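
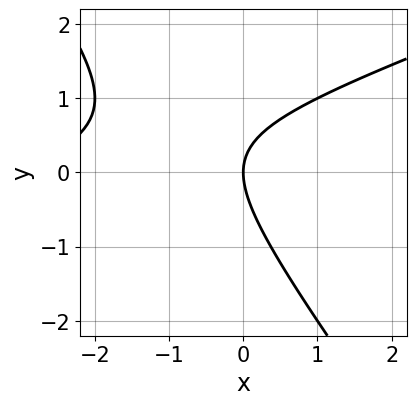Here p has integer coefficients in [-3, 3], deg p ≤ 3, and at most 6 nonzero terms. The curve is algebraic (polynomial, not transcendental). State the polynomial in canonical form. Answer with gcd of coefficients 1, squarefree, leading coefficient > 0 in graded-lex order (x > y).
The degree is 2 — a generic line meets the curve in up to 2 points.
Observable constraints: one y-axis crossing is at y = 0; it meets the x-axis at x = 0 (among the integer gridlines).
Solving for integer coefficients yields p as stated.

x^2 - 2*x*y - 2*y^2 + 3*x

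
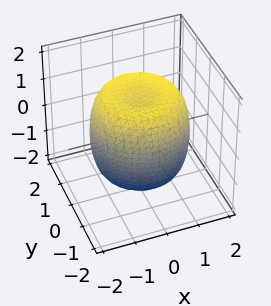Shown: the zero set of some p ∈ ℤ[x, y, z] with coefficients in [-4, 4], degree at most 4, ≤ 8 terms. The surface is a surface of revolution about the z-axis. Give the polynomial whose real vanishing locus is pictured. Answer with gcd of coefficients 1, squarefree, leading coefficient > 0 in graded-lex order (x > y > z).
2*x^4 + 4*x^2*y^2 + 2*y^4 - 3*x^2 - 3*y^2 + 2*z^2 - 3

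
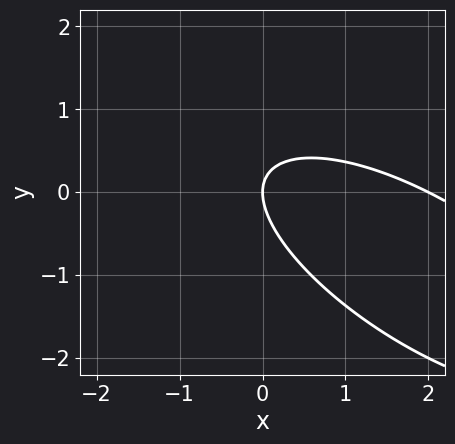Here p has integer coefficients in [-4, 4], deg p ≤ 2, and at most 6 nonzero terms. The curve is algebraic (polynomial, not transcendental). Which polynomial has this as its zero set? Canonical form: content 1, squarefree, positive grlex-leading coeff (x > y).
x^2 + 2*x*y + 2*y^2 - 2*x

(a) deg p = 2. The shape is more complex than any degree-1 curve.
(b) Reading off the gridlines: the x-axis gridline crossings are at x ∈ {0, 2}; it crosses the y-axis at the gridline y = 0.
(c) Assembling these constraints gives the stated polynomial.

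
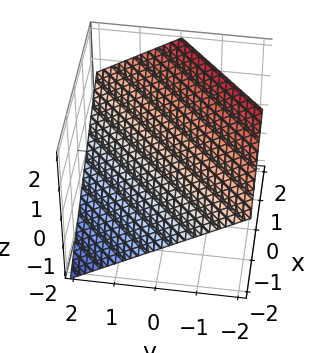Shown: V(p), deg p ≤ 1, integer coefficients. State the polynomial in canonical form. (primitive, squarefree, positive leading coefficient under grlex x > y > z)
2*x - 2*y - 3*z + 2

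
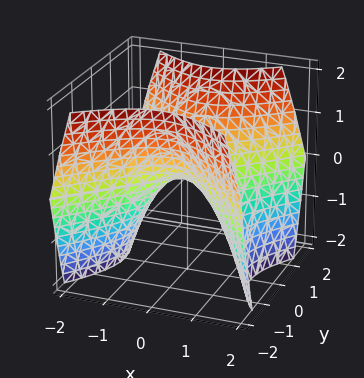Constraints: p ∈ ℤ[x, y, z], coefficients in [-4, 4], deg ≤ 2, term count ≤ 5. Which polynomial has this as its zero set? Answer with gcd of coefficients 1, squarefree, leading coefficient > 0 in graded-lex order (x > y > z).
(a) The degree is 2 — a hyperbolic paraboloid; a quadric.
(b) Symmetries: mirror symmetry y ↦ −y ⇒ only even powers of y; the x ↦ −x reflection is a symmetry, so x appears only in even powers.
(c) Observable constraints: it crosses the x-axis at the gridline x = 0; it meets the z-axis at z = 0 (among the integer gridlines); it crosses the y-axis at the gridline y = 0.
(d) Putting this together gives p.

x^2 - y^2 + z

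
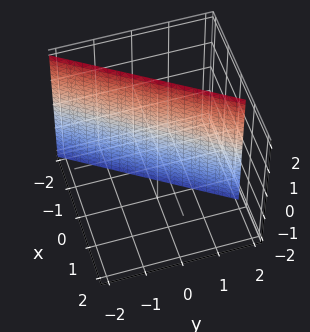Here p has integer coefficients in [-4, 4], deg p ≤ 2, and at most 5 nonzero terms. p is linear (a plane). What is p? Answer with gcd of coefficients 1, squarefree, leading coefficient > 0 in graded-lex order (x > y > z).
The degree is 1 — the surface is flat (a plane).
Reading off the gridlines: the surface avoids every integer z-axis point in the box; one y-axis crossing is at y = 1.
The integer polynomial consistent with all of this is the stated p.

3*x - 2*y + 2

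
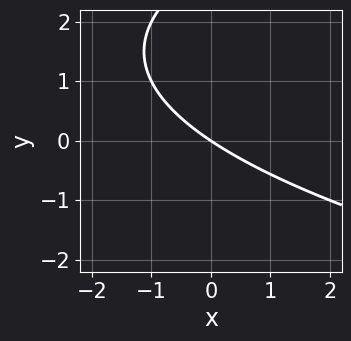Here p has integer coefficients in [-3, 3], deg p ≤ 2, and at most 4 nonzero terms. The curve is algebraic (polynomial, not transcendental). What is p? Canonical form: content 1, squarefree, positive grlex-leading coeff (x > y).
y^2 - 2*x - 3*y

1. Degree: no degree-1 curve has this shape, so deg p = 2.
2. Checking where it meets the axes: one x-axis crossing is at x = 0; one y-axis crossing is at y = 0.
3. These observations pin down the coefficients.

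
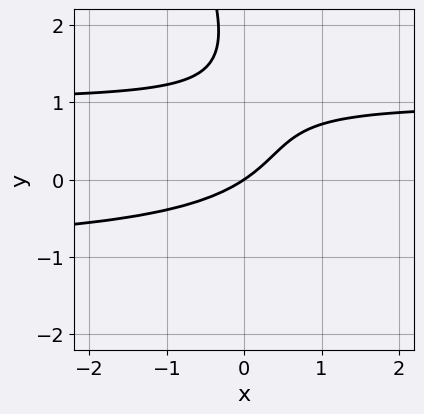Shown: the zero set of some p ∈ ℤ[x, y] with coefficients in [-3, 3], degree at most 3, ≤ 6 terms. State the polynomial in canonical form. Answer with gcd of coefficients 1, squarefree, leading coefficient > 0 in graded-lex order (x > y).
2*x*y^2 + y^3 - 3*y^2 - 2*x + 3*y

deg p = 3. The shape is more complex than any degree-2 curve.
Observable constraints: one y-axis crossing is at y = 0; it meets the x-axis at x = 0 (among the integer gridlines).
Fitting integer coefficients to these (and the overall shape) gives p.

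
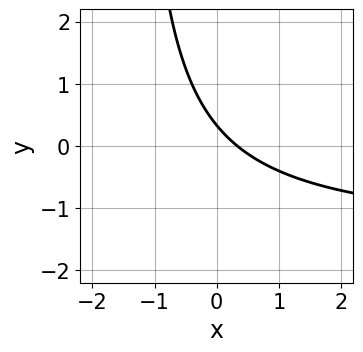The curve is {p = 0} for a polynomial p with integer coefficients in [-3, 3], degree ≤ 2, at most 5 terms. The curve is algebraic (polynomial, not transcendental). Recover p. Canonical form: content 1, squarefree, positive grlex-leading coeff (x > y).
(a) deg p = 2. The shape is more complex than any degree-1 curve.
(b) Matching integer coefficients to the picture gives p.

2*x*y + 3*x + 3*y - 1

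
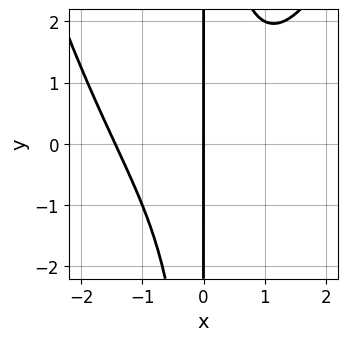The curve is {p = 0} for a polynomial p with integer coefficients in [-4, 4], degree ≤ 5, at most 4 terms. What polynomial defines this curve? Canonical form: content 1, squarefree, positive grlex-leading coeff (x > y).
The degree is 4 — no degree-3 curve has this shape.
Observable constraints: it crosses the x-axis at the gridline x = 0; every point of the y-axis in the box is on the curve.
Putting this together gives p.

x^4 - 2*x^2*y + 3*x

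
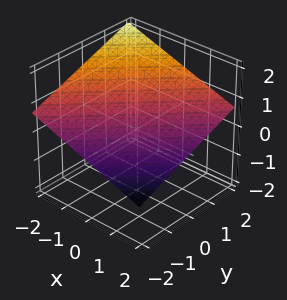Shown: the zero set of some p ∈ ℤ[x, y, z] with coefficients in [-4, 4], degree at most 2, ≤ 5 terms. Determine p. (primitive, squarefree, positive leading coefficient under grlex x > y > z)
1. The degree is 1 — the surface is flat (a plane).
2. Against the integer gridlines: it meets the x-axis at x = 2 (among the integer gridlines); it crosses the y-axis at the gridline y = -2.
3. Matching integer coefficients to the picture gives p.

x - y + 3*z - 2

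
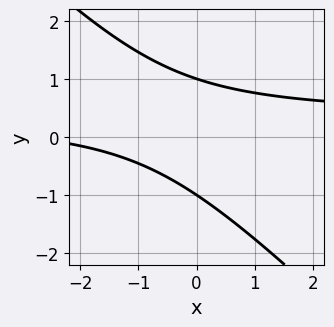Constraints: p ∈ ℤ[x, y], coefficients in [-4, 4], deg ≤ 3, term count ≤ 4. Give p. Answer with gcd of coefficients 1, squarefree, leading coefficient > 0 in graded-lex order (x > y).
Degree: no degree-1 curve has this shape, so deg p = 2.
Reading off the gridlines: the curve avoids every integer x-axis point in the box; among the integer gridlines, it crosses the y-axis at y ∈ {-1, 1}.
Together with the visible shape, these determine p as stated.

3*x*y + 3*y^2 - x - 3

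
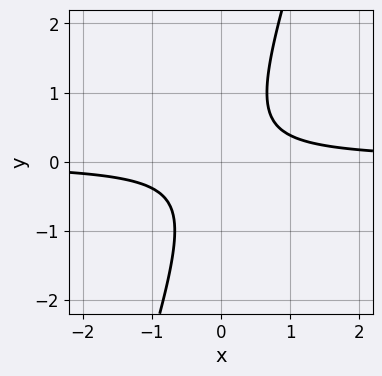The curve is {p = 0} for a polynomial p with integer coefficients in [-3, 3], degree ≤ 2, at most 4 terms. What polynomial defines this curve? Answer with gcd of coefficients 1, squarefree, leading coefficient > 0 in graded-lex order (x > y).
3*x*y - y^2 - 1

The degree is 2 — a generic line meets the curve in up to 2 points.
Observable constraints: the curve avoids every integer y-axis point in the box; no x-intercept at any integer in the box.
Fitting integer coefficients to these (and the overall shape) gives p.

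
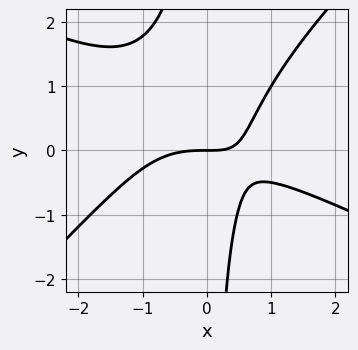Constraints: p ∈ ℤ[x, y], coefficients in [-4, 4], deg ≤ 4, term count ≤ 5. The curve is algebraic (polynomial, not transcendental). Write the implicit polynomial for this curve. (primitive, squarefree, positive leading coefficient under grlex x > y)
1. Degree: no degree-2 curve has this shape, so deg p = 3.
2. Reading off the gridlines: it crosses the y-axis at the gridline y = 0; it crosses the x-axis at the gridline x = 0.
3. The integer polynomial consistent with all of this is the stated p.

x^3 + x^2*y - 2*x*y^2 + 2*x*y - 2*y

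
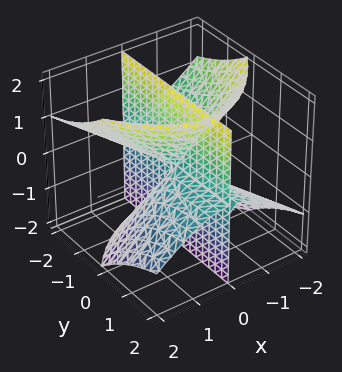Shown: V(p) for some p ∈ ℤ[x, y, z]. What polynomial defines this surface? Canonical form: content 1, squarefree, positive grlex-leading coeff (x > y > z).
2*x^3 + 3*x*y*z - 2*x*z^2

1. I count 3 distinct pieces. They look like related sheets of one shape, so recover p as a whole.
2. The degree is 3 — a generic line meets the surface in up to 3 points.
3. Against the integer gridlines: it meets the x-axis at x = 0 (among the integer gridlines); every point of the z-axis in the box is on the surface.
4. Assembling these constraints gives the stated polynomial. Check: (0, 1, 0) on the y-axis lies on the surface, and p(0, 1, 0) = 0. ✓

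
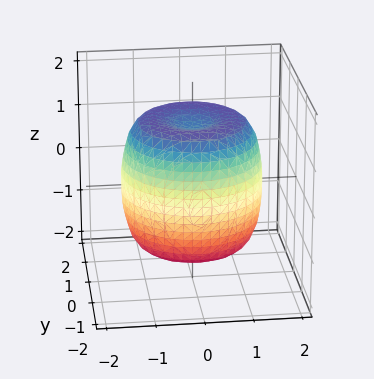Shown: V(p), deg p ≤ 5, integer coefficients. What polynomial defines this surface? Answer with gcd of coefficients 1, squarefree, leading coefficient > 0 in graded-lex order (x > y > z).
2*x^4 + 4*x^2*y^2 + 2*y^4 - 3*x^2 - 3*y^2 + 2*z^2 - 3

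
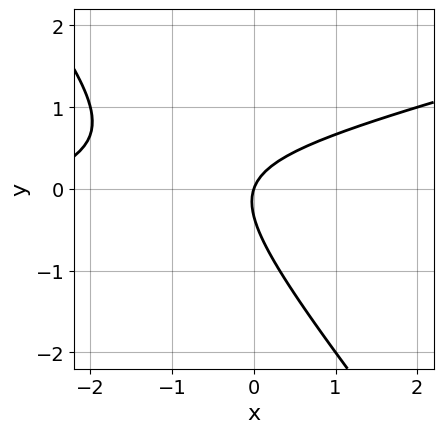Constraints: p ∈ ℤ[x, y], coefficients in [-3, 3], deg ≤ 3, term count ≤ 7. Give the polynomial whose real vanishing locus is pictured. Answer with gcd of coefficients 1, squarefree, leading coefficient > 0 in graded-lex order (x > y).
x^2 - 3*x*y - 3*y^2 + 3*x - y

(a) Degree: no degree-1 curve has this shape, so deg p = 2.
(b) Reading off the gridlines: one y-axis crossing is at y = 0; one x-axis crossing is at x = 0.
(c) Putting this together gives p.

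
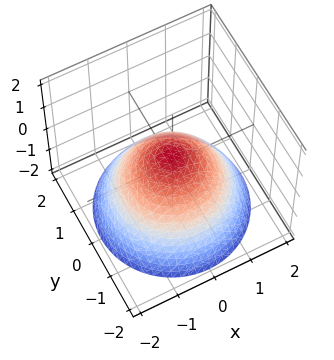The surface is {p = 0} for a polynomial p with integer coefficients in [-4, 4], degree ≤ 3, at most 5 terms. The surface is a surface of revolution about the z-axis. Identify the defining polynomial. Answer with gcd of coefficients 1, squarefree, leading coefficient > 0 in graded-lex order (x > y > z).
The degree is 2 — the shape is more complex than any degree-1 surface.
Symmetries: rotational symmetry about the z-axis ⇒ p depends on x, y only through x² + y².
Against the integer gridlines: a circular section at z = 0 has radius between 0 and 1.
These observations pin down the coefficients.

2*x^2 + 2*y^2 + 3*z - 1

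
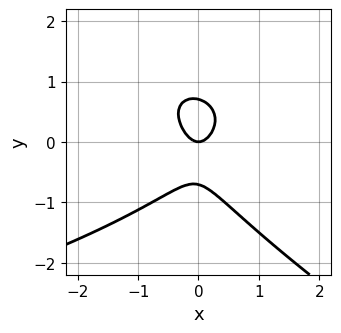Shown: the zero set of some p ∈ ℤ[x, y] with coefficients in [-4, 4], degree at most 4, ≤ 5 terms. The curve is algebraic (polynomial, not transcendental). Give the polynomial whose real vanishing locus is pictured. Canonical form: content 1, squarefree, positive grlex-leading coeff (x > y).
x*y^2 + 2*y^3 + 3*x^2 - y

First, deg p = 3. The shape is more complex than any degree-2 curve.
Next, reading off the gridlines: it crosses the x-axis at the gridline x = 0; it meets the y-axis at y = 0 (among the integer gridlines).
Finally, solving for integer coefficients yields p as stated.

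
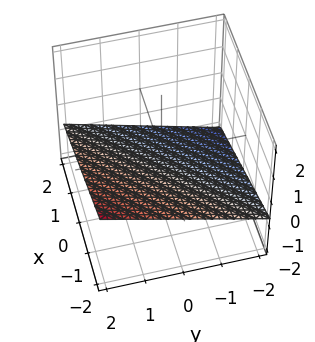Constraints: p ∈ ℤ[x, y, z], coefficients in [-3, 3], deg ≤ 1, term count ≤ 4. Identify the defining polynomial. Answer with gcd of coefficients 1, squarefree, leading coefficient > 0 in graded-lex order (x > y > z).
(a) Degree: every cross-section is a straight line — this is a plane, so deg p = 1.
(b) Observable constraints: it crosses the x-axis at the gridline x = -2; one y-axis crossing is at y = 2.
(c) These observations pin down the coefficients.

x - y + 3*z + 2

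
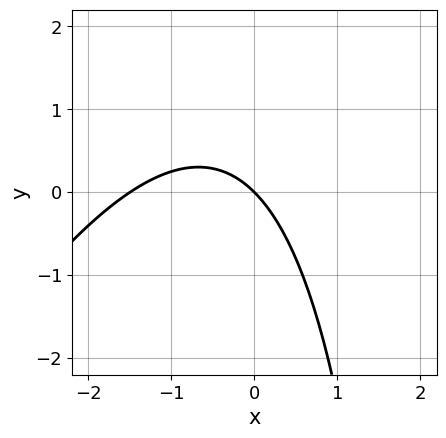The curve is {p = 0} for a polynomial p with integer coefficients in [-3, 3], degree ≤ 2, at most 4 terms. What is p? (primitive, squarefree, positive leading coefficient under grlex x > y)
Degree: a generic line meets the curve in up to 2 points, so deg p = 2.
Against the integer gridlines: one y-axis crossing is at y = 0; one x-axis crossing is at x = 0.
Matching integer coefficients to the picture gives p.

2*x^2 - x*y + 3*x + 3*y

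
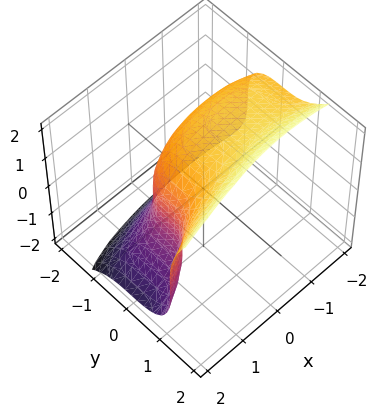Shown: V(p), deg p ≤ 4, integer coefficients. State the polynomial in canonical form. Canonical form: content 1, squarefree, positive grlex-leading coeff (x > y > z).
Degree: a generic line meets the surface in up to 3 points, so deg p = 3.
Observable constraints: it crosses the x-axis at the gridline x = 1; it meets the y-axis at y = -1 (among the integer gridlines).
The integer polynomial consistent with all of this is the stated p.

3*y^3 - z^3 - x^2 - 2*x + 3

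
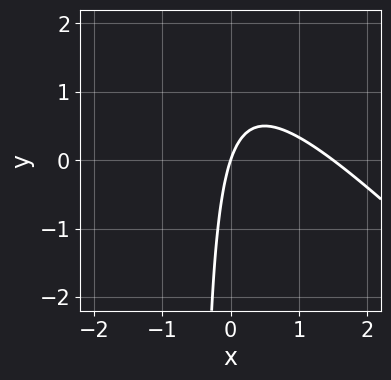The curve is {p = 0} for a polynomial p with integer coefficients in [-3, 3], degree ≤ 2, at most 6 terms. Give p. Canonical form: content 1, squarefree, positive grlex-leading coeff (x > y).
(a) The degree is 2 — the shape is more complex than any degree-1 curve.
(b) From the visible intercepts: one x-axis crossing is at x = 0; one y-axis crossing is at y = 0.
(c) Solving for integer coefficients yields p as stated.

2*x^2 + 2*x*y - 3*x + y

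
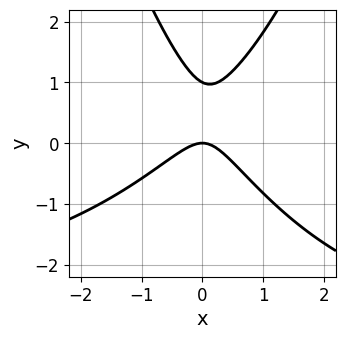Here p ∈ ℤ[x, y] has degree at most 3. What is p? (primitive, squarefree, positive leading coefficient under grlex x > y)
(a) The degree is 3 — no degree-2 curve has this shape.
(b) Checking where it meets the axes: one x-axis crossing is at x = 0; among the integer gridlines, it crosses the y-axis at y ∈ {0, 1}.
(c) Assembling these constraints gives the stated polynomial.

x^2*y + 3*x^2 - x*y - 2*y^2 + 2*y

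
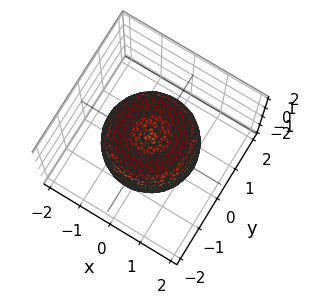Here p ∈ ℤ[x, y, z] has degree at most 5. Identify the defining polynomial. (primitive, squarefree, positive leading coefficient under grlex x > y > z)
2*x^4 + 4*x^2*y^2 + 2*y^4 - 3*x^2 - 3*y^2 + 2*z^2 - 1

deg p = 4. No degree-3 surface has this shape.
By symmetry, every cross-section ⟂ z is a circle, so x, y appear only via x² + y².
Checking where it meets the axes: a circular section at z = -1 has radius between 0 and 1.
Assembling these constraints gives the stated polynomial.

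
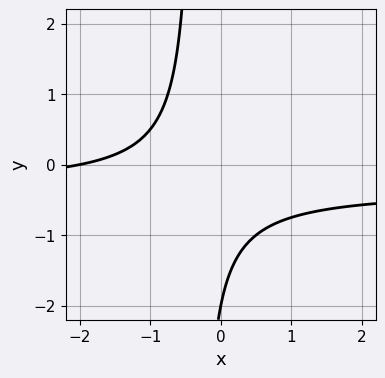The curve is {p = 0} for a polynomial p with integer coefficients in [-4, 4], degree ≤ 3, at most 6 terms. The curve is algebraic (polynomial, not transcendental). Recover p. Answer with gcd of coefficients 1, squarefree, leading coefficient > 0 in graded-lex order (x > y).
3*x*y + x + y + 2

First, degree: the shape is more complex than any degree-1 curve, so deg p = 2.
Then, observable constraints: it meets the y-axis at y = -2 (among the integer gridlines); it crosses the x-axis at the gridline x = -2.
Finally, fitting integer coefficients to these (and the overall shape) gives p.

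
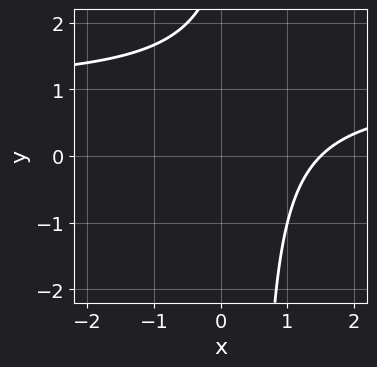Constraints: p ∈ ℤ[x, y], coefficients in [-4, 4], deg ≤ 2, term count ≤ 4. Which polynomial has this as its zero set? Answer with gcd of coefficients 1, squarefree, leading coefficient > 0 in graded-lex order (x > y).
2*x*y - 2*x - y + 3

Degree: a generic line meets the curve in up to 2 points, so deg p = 2.
Against the integer gridlines: no y-intercept at any integer in the box.
Putting this together gives p.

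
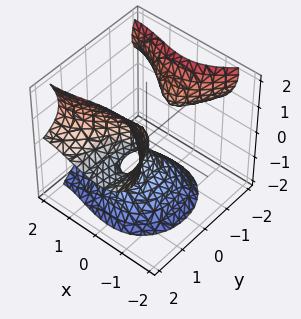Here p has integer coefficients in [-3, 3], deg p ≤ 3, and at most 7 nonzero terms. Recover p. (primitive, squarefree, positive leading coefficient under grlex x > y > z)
There are 2 components.
deg p = 3.
From the visible intercepts: it crosses the y-axis at the gridline y = 0; one x-axis crossing is at x = 0; it meets the z-axis at z = 0 (among the integer gridlines).
Assembling these constraints gives the stated polynomial.

x^3 + 2*y^2*z - z^3 - 3*x^2 + y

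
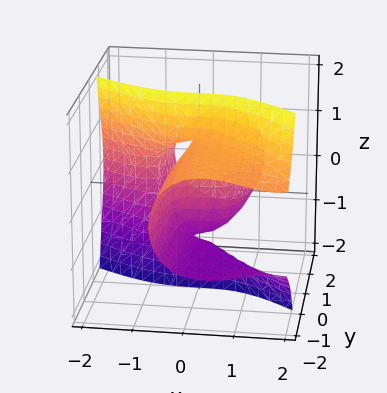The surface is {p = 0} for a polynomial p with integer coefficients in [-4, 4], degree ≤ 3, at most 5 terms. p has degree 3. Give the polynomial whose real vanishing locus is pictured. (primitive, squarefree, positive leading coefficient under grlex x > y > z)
2*x^3 + 3*x^2*y + 3*y*z^2 - 2*x*y - 3*y

First, deg p = 3. No degree-2 surface has this shape.
Then, from the axis intercepts and sections: every point of the z-axis in the box is on the surface; it meets the y-axis at y = 0 (among the integer gridlines).
Finally, solving for integer coefficients yields p as stated.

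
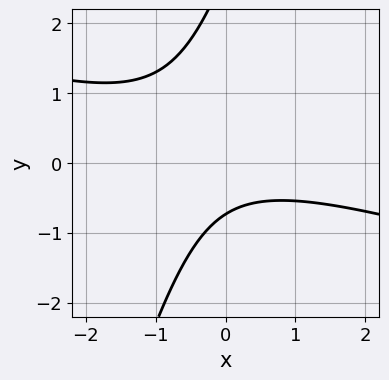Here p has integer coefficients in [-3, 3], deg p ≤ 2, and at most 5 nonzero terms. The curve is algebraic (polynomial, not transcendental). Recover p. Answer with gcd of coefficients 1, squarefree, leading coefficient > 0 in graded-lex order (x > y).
First, deg p = 2. A generic line meets the curve in up to 2 points.
Next, reading off the gridlines: it misses every integer gridline on the x-axis.
Finally, solving for integer coefficients yields p as stated.

x^2 + 3*x*y - y^2 + 2*y + 2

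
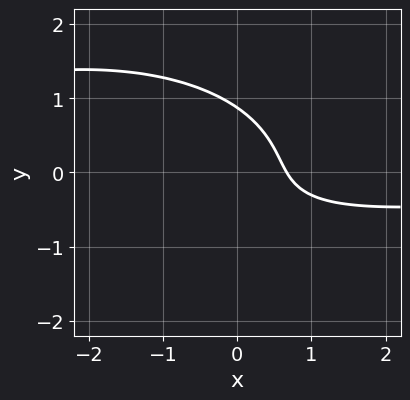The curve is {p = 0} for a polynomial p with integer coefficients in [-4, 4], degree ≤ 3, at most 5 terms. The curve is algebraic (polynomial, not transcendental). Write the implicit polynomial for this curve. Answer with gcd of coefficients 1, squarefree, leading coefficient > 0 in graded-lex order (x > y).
x^2*y + 3*y^3 + 2*x*y + 3*x - 2

(a) Degree: the shape is more complex than any degree-2 curve, so deg p = 3.
(b) Solving for integer coefficients yields p as stated.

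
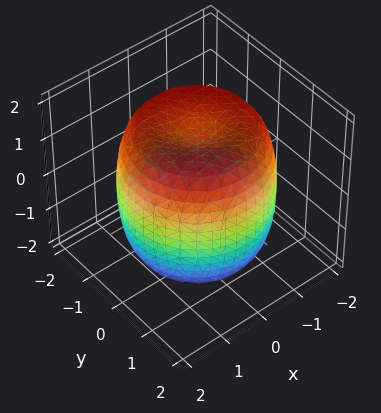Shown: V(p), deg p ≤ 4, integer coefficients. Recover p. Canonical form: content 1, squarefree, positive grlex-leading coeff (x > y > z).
(a) deg p = 4. A generic line meets the surface in up to 4 points.
(b) Symmetries: rotational symmetry about the z-axis ⇒ p depends on x, y only through x² + y².
(c) Checking where it meets the axes: a circular section at z = -1 has radius between 1 and 2.
(d) Fitting integer coefficients to these (and the overall shape) gives p.

x^4 + 2*x^2*y^2 + y^4 - 2*x^2 - 2*y^2 + z^2 - 2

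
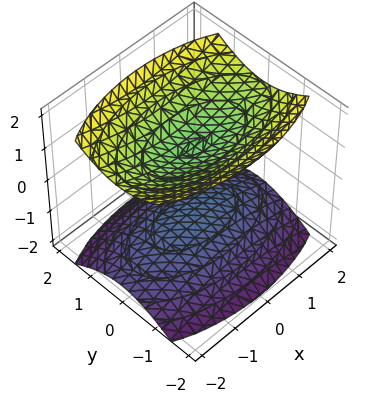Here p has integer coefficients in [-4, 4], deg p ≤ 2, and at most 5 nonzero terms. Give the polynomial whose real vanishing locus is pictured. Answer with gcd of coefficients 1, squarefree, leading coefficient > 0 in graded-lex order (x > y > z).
(a) There are 2 components. Treating them together as one polynomial.
(b) Degree: two separate bowl-shaped sheets opening away from each other; a quadric, so deg p = 2.
(c) Symmetries: the y ↦ −y reflection is a symmetry, so y appears only in even powers; it's symmetric under x → −x, forcing even powers of x; the z ↦ −z reflection is a symmetry, so z appears only in even powers.
(d) From the visible intercepts: it misses every integer gridline on the y-axis; among the integer gridlines, it crosses the z-axis at z ∈ {-1, 1}.
(e) Putting this together gives p.

x^2 + 3*y^2 - 3*z^2 + 3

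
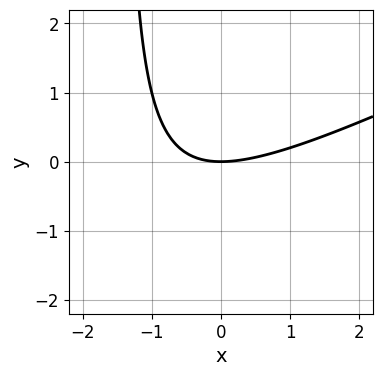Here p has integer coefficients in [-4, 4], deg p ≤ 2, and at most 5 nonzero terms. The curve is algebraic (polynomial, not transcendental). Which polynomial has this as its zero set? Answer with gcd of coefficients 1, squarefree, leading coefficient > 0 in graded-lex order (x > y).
x^2 - 2*x*y - 3*y

Degree: a generic line meets the curve in up to 2 points, so deg p = 2.
Reading off the gridlines: it crosses the y-axis at the gridline y = 0; one x-axis crossing is at x = 0.
The integer polynomial consistent with all of this is the stated p.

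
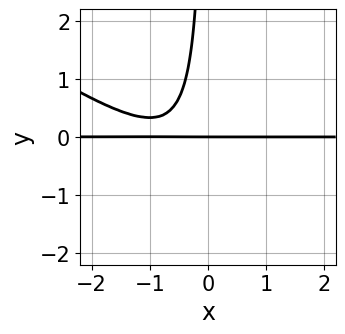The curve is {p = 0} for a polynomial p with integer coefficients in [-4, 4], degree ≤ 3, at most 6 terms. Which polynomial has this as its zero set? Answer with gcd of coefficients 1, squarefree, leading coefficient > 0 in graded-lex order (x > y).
2*x^2*y + 3*x*y^2 + 3*x*y + 2*y

deg p = 3. The shape is more complex than any degree-2 curve.
From the visible intercepts: the visible x-axis segment lies entirely on the curve; it crosses the y-axis at the gridline y = 0.
The integer polynomial consistent with all of this is the stated p.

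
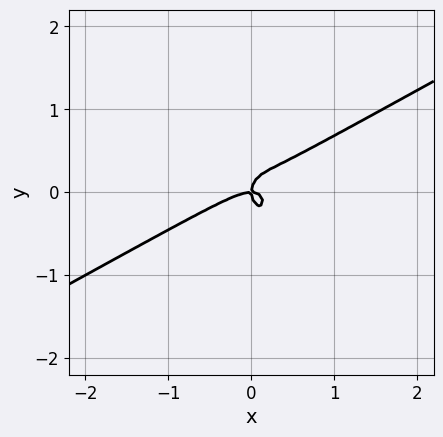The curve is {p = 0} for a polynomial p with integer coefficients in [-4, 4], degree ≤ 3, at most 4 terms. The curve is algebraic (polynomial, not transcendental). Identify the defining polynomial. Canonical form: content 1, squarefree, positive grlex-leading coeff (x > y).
First, deg p = 3.
Then, against the integer gridlines: one y-axis crossing is at y = 0; it crosses the x-axis at the gridline x = 0.
Finally, matching integer coefficients to the picture gives p.

2*x^3 - 3*x^2*y - 2*y^3 + x*y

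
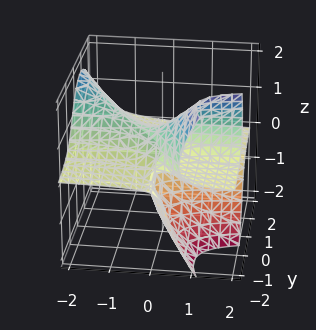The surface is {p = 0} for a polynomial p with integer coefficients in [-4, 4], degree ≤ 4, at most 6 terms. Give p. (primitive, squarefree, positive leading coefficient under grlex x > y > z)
3*x*y*z + 2*y^2*z + z^3 + 3*y*z + x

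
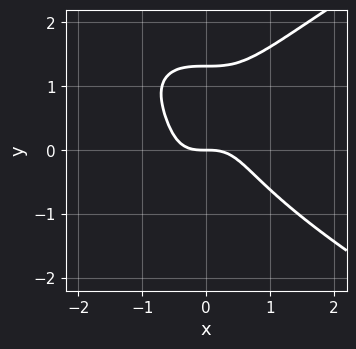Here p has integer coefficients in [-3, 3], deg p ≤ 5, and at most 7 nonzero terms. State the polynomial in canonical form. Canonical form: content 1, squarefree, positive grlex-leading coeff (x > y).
1. The degree is 4 — the shape is more complex than any degree-3 curve.
2. Against the integer gridlines: it crosses the y-axis at the gridline y = 0; one x-axis crossing is at x = 0.
3. Solving for integer coefficients yields p as stated.

2*y^4 - 3*x^3 - 3*y^3 + 2*y^2 - 2*y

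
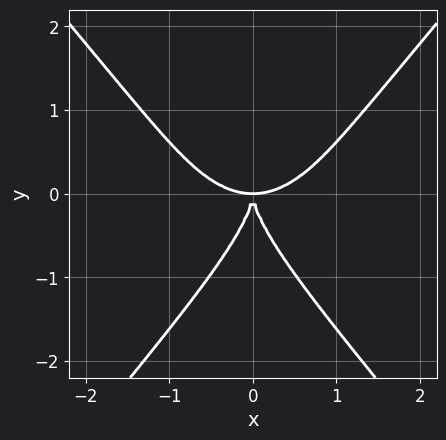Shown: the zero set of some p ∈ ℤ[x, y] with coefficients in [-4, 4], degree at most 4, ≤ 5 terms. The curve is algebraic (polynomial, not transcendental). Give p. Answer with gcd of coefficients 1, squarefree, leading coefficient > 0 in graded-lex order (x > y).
2*x^4 - y^4 - 3*x^2*y

The degree is 4 — a generic line meets the curve in up to 4 points.
Symmetries: mirror symmetry x ↦ −x ⇒ only even powers of x.
Checking where it meets the axes: it meets the y-axis at y = 0 (among the integer gridlines); it crosses the x-axis at the gridline x = 0.
Solving for integer coefficients yields p as stated.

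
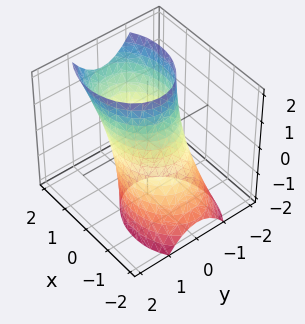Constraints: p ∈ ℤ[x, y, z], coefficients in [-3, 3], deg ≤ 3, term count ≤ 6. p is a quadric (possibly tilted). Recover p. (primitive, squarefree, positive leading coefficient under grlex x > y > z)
2*x^2 - 2*x*z + 3*y^2 - 3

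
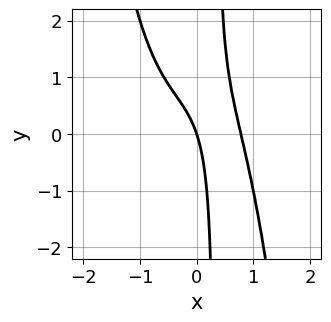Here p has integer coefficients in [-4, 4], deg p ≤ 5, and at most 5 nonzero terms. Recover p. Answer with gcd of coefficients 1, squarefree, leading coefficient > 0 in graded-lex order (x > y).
3*x^4 + 2*x^2 + 3*x*y - 3*x - y

First, deg p = 4. The shape is more complex than any degree-3 curve.
Next, reading off the gridlines: it crosses the y-axis at the gridline y = 0; it meets the x-axis at x = 0 (among the integer gridlines).
Finally, putting this together gives p.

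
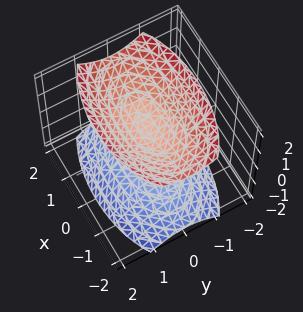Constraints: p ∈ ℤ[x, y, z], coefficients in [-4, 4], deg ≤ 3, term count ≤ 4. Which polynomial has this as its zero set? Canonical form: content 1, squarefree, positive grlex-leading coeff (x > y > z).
I count 2 distinct pieces. They look like related sheets of one shape, so recover p as a whole.
deg p = 2. Two separate bowl-shaped sheets opening away from each other; a quadric.
Symmetries: it's symmetric under x → −x, forcing even powers of x; it's symmetric under z → −z, forcing even powers of z; it's symmetric under y → −y, forcing even powers of y.
Observable constraints: it misses every integer gridline on the x-axis; the surface avoids every integer y-axis point in the box.
Fitting integer coefficients to these (and the overall shape) gives p.

x^2 + 3*y^2 - 2*z^2 + 1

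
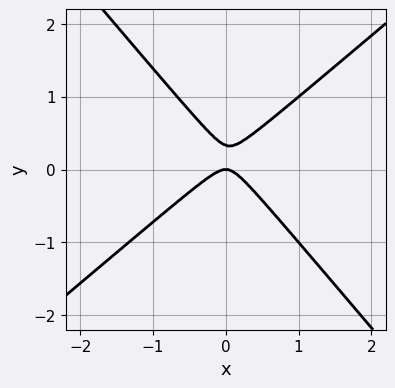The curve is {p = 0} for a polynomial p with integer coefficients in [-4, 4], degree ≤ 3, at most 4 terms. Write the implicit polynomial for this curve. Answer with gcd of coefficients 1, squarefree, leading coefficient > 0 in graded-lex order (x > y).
3*x^2 - x*y - 3*y^2 + y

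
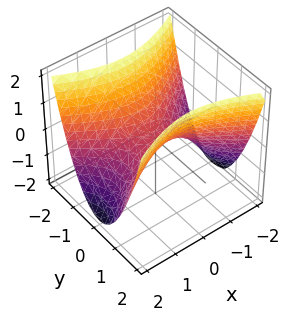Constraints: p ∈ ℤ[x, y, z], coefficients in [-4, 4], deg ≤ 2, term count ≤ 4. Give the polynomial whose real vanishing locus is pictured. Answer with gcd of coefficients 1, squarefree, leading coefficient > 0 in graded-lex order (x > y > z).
x^2 - 2*y^2 + 2*z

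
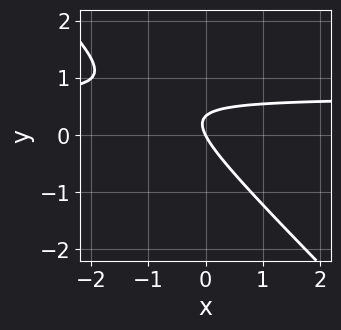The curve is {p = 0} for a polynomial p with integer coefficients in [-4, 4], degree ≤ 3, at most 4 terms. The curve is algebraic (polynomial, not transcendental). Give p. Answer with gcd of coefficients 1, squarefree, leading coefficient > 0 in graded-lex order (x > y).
(a) Degree: a generic line meets the curve in up to 2 points, so deg p = 2.
(b) From the visible intercepts: it crosses the x-axis at the gridline x = 0; it crosses the y-axis at the gridline y = 0.
(c) Matching integer coefficients to the picture gives p.

3*x*y + 3*y^2 - 2*x - y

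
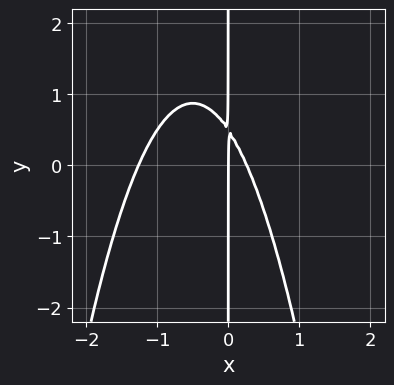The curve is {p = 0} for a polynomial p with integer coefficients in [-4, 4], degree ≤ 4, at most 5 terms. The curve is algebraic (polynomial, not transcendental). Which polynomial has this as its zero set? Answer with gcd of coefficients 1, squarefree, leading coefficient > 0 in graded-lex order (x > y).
The degree is 3 — no degree-2 curve has this shape.
Checking where it meets the axes: every point of the y-axis in the box is on the curve; it crosses the x-axis at the gridline x = 0.
Fitting integer coefficients to these (and the overall shape) gives p.

3*x^3 + 3*x^2 + 2*x*y - x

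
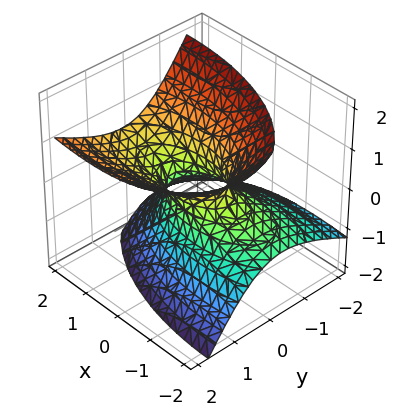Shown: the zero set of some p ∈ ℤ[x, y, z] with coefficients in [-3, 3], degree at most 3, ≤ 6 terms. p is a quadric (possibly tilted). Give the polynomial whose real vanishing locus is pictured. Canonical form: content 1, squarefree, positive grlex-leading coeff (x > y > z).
x^2 - 2*x*z + 3*y^2 - 3*y*z - 3*z^2 - 1

Degree: a generic line meets the surface in up to 2 points, so deg p = 2.
Reading off the gridlines: the x-axis gridline crossings are at x ∈ {-1, 1}; the surface avoids every integer z-axis point in the box.
The integer polynomial consistent with all of this is the stated p.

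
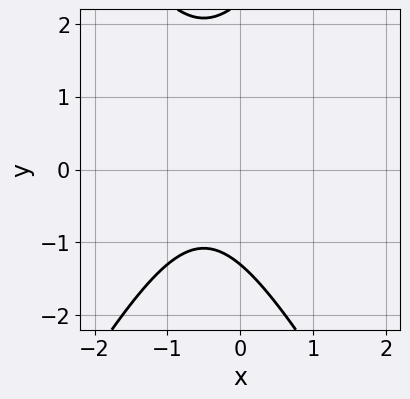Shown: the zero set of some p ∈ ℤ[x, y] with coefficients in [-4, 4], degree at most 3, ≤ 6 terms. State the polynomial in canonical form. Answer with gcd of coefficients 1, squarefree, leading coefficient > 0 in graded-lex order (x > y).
3*x^2 - y^2 + 3*x + y + 3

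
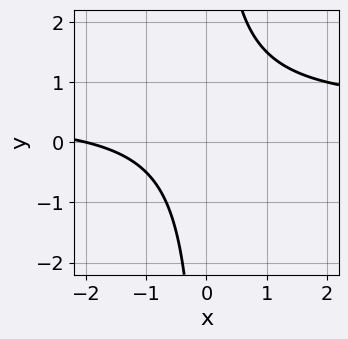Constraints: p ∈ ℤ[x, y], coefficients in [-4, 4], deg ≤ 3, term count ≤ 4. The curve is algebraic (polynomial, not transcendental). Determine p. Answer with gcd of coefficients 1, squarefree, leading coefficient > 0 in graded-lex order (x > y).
(a) The degree is 2 — a generic line meets the curve in up to 2 points.
(b) Reading off the gridlines: one x-axis crossing is at x = -2; no y-intercept at any integer in the box.
(c) The integer polynomial consistent with all of this is the stated p.

2*x*y - x - 2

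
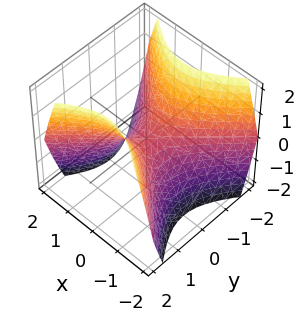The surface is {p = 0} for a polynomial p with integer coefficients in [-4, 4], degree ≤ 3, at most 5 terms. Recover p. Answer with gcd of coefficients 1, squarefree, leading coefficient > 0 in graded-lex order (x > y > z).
x^2 - y^2 + z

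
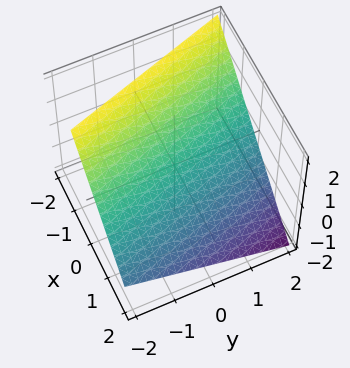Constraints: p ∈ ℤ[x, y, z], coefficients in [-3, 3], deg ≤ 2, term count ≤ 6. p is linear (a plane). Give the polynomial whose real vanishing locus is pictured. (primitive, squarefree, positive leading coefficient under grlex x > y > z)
3*x + y + 3*z - 2

1. deg p = 1. Every cross-section is a straight line — this is a plane.
2. Checking where it meets the axes: it meets the y-axis at y = 2 (among the integer gridlines).
3. Solving for integer coefficients yields p as stated.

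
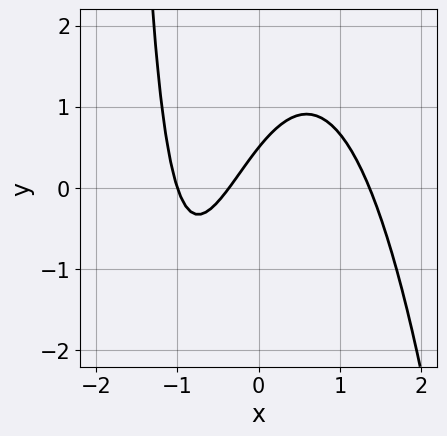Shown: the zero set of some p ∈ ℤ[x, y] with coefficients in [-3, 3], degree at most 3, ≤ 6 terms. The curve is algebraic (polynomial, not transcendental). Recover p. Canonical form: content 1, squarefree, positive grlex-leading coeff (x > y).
2*x^3 + x*y - 3*x + 2*y - 1

(a) Degree: no degree-2 curve has this shape, so deg p = 3.
(b) From the axis intercepts and sections: one x-axis crossing is at x = -1.
(c) These observations pin down the coefficients.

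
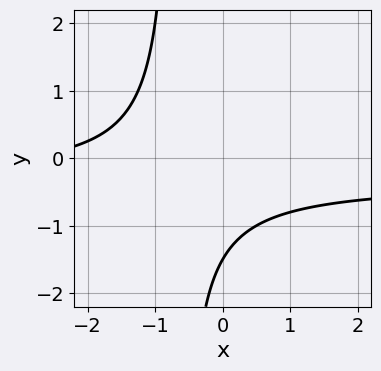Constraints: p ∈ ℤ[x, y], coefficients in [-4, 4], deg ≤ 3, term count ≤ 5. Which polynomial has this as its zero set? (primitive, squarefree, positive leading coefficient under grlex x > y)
First, the degree is 2 — a generic line meets the curve in up to 2 points.
Then, reading off the gridlines: the curve avoids every integer x-axis point in the box.
Finally, matching integer coefficients to the picture gives p.

3*x*y + x + 2*y + 3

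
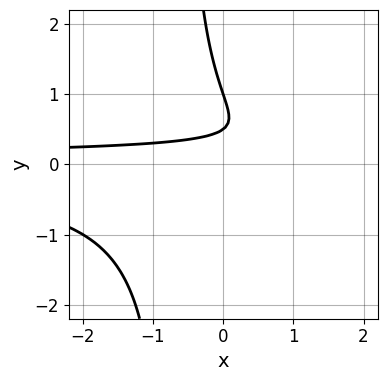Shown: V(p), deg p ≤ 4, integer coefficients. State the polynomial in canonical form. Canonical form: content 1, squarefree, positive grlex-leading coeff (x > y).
3*x*y^2 + 2*y^2 - 3*y + 1

(a) The degree is 3 — the shape is more complex than any degree-2 curve.
(b) From the visible intercepts: it meets the y-axis at y = 1 (among the integer gridlines); the curve avoids every integer x-axis point in the box.
(c) Assembling these constraints gives the stated polynomial.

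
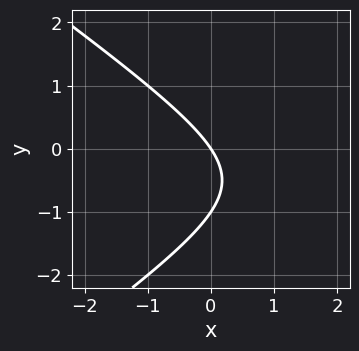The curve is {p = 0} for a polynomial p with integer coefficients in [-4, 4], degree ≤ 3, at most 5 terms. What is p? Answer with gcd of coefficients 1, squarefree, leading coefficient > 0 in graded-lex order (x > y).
(a) Degree: the shape is more complex than any degree-1 curve, so deg p = 2.
(b) Against the integer gridlines: among the integer gridlines, it crosses the y-axis at y ∈ {-1, 0}; it meets the x-axis at x = 0 (among the integer gridlines).
(c) Assembling these constraints gives the stated polynomial.

x^2 - 2*y^2 - 3*x - 2*y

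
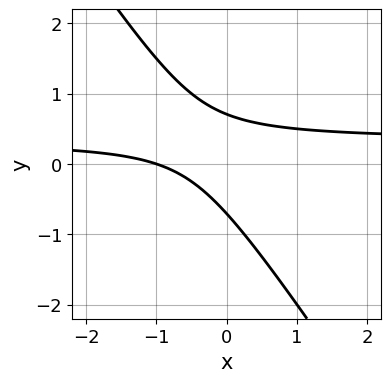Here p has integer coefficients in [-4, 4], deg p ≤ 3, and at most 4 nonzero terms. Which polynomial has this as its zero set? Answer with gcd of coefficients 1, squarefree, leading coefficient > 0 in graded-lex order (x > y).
First, the degree is 2 — no degree-1 curve has this shape.
Then, from the axis intercepts and sections: one x-axis crossing is at x = -1.
Finally, these observations pin down the coefficients.

3*x*y + 2*y^2 - x - 1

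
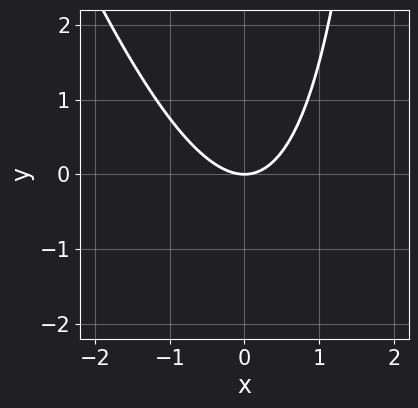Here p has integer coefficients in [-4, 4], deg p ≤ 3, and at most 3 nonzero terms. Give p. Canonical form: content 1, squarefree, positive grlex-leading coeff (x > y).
1. The degree is 2 — a generic line meets the curve in up to 2 points.
2. From the visible intercepts: one y-axis crossing is at y = 0; it meets the x-axis at x = 0 (among the integer gridlines).
3. These observations pin down the coefficients.

3*x^2 + x*y - 3*y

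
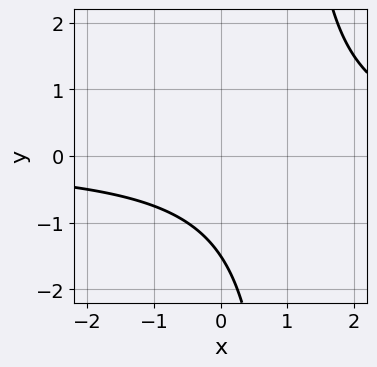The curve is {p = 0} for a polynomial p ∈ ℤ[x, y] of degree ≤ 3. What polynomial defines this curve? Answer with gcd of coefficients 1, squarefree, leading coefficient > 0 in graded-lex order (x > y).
2*x*y - 2*y - 3

First, deg p = 2. The shape is more complex than any degree-1 curve.
Next, checking where it meets the axes: it misses every integer gridline on the x-axis.
Finally, fitting integer coefficients to these (and the overall shape) gives p.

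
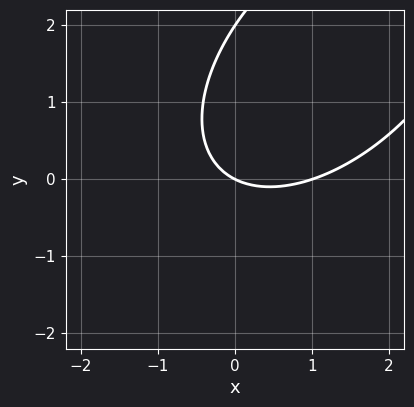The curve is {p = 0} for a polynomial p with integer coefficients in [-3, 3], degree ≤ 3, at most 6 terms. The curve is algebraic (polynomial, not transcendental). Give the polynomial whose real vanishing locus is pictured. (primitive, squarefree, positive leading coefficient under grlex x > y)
x^2 - x*y + y^2 - x - 2*y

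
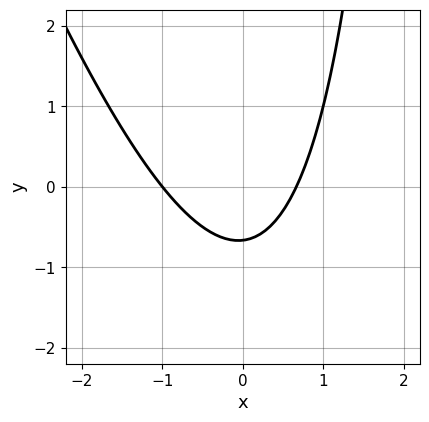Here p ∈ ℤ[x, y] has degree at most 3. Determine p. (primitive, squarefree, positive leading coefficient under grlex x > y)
3*x^2 + x*y + x - 3*y - 2

The degree is 2 — no degree-1 curve has this shape.
Against the integer gridlines: it crosses the x-axis at the gridline x = -1.
Putting this together gives p.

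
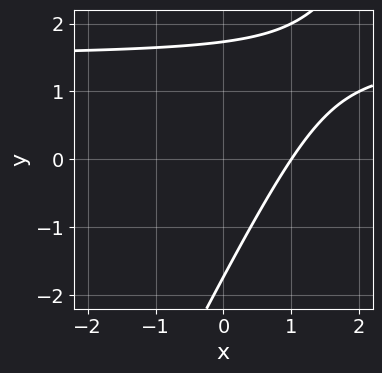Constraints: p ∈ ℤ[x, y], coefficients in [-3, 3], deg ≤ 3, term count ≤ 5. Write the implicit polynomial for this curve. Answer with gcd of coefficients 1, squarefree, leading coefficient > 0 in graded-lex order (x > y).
2*x*y - y^2 - 3*x + 3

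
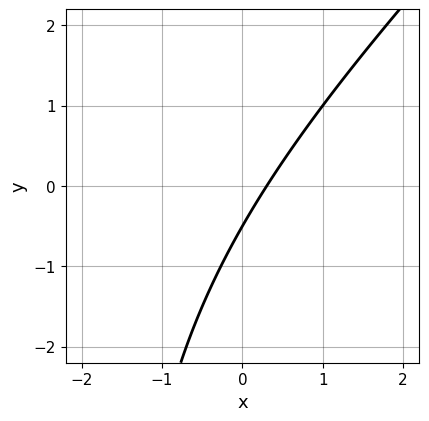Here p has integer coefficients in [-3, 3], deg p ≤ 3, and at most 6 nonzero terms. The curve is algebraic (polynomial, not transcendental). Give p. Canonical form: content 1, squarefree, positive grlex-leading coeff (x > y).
x^2 - x*y + 3*x - 2*y - 1

1. Degree: no degree-1 curve has this shape, so deg p = 2.
2. Putting this together gives p.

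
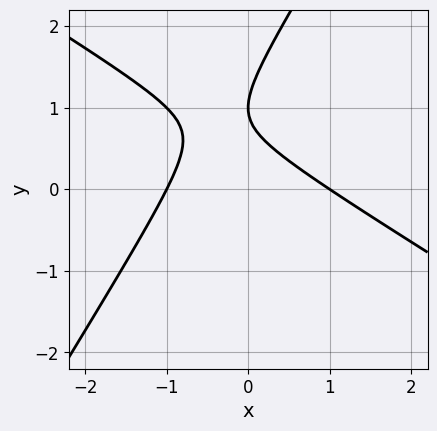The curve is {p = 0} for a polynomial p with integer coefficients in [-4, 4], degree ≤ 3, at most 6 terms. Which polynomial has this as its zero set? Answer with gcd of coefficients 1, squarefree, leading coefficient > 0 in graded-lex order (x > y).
x^2 + x*y - y^2 + 2*y - 1

First, the degree is 2 — the shape is more complex than any degree-1 curve.
Then, against the integer gridlines: it crosses the y-axis at the gridline y = 1; the x-axis gridline crossings are at x ∈ {-1, 1}.
Finally, these observations pin down the coefficients.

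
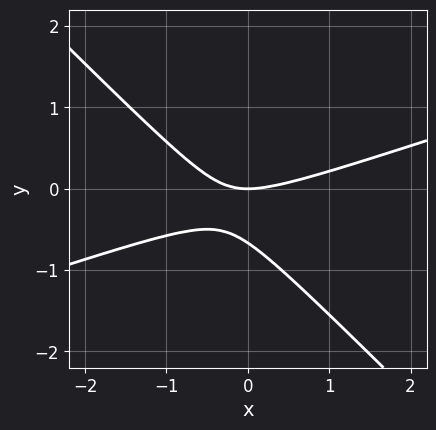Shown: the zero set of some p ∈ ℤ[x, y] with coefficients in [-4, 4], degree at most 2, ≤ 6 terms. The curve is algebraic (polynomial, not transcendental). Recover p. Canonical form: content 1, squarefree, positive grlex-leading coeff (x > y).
x^2 - 2*x*y - 3*y^2 - 2*y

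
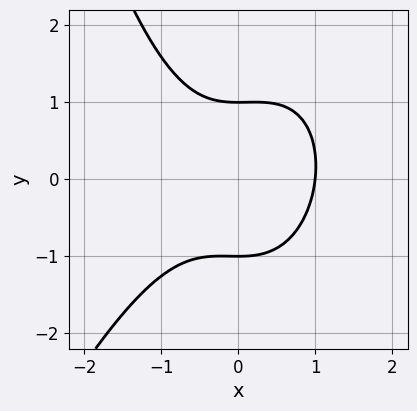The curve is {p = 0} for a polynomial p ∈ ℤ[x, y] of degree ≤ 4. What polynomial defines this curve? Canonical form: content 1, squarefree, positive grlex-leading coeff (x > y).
3*x^3 - x^2*y + 3*y^2 - 3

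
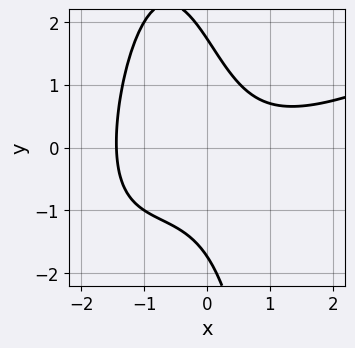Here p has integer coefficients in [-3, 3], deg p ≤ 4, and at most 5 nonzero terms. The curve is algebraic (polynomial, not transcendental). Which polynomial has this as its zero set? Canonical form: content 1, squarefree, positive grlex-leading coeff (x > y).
The degree is 3 — no degree-2 curve has this shape.
Putting this together gives p.

x^3 - 2*x^2*y - 3*x*y - y^2 + 3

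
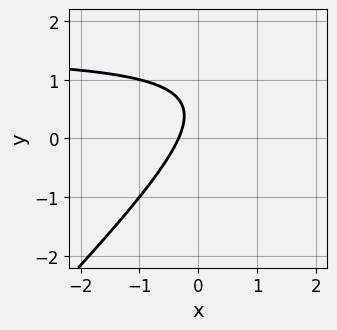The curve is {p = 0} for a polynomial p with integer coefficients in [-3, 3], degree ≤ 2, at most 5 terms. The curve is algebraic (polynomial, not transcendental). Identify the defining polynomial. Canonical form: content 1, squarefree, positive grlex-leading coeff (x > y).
2*x*y - 2*y^2 - 3*x + 2*y - 1

1. deg p = 2. The shape is more complex than any degree-1 curve.
2. Observable constraints: no y-intercept at any integer in the box.
3. Solving for integer coefficients yields p as stated.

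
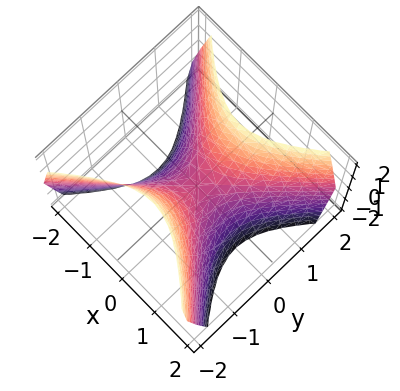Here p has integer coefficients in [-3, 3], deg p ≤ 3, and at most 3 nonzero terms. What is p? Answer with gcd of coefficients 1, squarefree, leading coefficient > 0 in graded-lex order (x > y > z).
deg p = 2. A saddle surface; a quadric.
Symmetries: it's symmetric under x → −x, forcing even powers of x; the y ↦ −y reflection is a symmetry, so y appears only in even powers.
Against the integer gridlines: it meets the x-axis at x = 0 (among the integer gridlines); it crosses the y-axis at the gridline y = 0.
Fitting integer coefficients to these (and the overall shape) gives p.

3*x^2 - 3*y^2 + 2*z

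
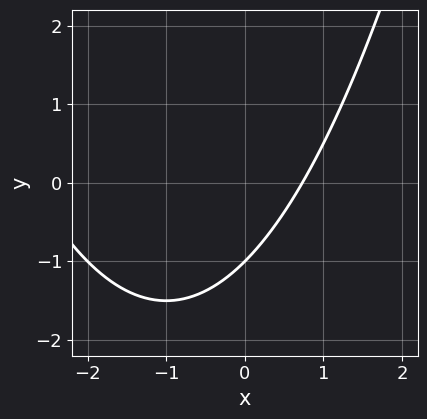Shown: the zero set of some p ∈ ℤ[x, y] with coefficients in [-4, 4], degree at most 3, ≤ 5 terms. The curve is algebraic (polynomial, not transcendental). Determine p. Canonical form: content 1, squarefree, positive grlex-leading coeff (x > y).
x^2 + 2*x - 2*y - 2

First, deg p = 2. The shape is more complex than any degree-1 curve.
Next, from the visible intercepts: it meets the y-axis at y = -1 (among the integer gridlines).
Finally, fitting integer coefficients to these (and the overall shape) gives p.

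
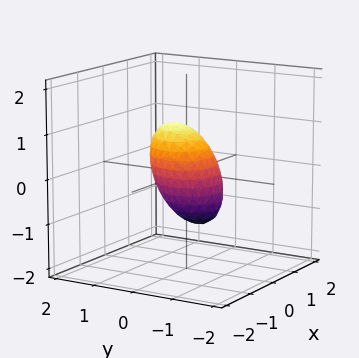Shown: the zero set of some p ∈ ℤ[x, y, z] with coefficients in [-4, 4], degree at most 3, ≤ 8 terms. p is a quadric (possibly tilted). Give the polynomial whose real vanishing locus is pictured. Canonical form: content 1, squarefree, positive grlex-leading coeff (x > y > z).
1. The degree is 2 — no degree-1 surface has this shape.
2. Reading off the gridlines: the z-axis gridline crossings are at z ∈ {-1, 1}.
3. Fitting integer coefficients to these (and the overall shape) gives p.

3*x^2 - x*y + 3*y^2 - 2*y*z + 2*z^2 - 2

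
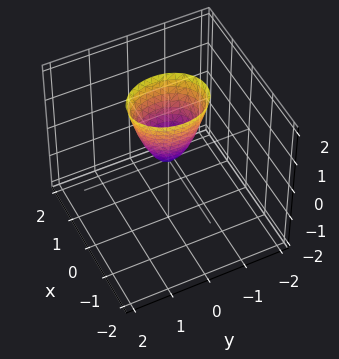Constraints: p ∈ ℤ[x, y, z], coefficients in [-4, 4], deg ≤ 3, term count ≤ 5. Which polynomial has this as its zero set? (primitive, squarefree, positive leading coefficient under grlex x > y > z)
(a) Degree: a paraboloid; a quadric, so deg p = 2.
(b) Symmetries: mirror symmetry y ↦ −y ⇒ only even powers of y; it's symmetric under x → −x, forcing even powers of x.
(c) Checking where it meets the axes: one y-axis crossing is at y = 0; one z-axis crossing is at z = 0; one x-axis crossing is at x = 0.
(d) Fitting integer coefficients to these (and the overall shape) gives p.

3*x^2 + 2*y^2 - z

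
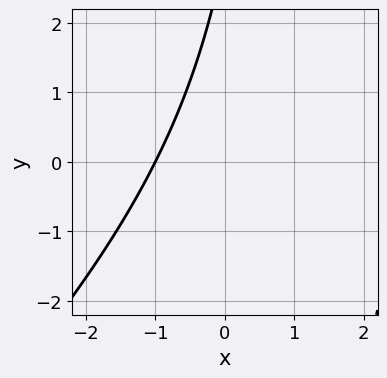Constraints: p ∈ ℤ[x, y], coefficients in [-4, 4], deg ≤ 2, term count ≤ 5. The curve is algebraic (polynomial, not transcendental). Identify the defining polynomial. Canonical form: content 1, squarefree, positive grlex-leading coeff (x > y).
x^2 - x*y - 2*x + y - 3

1. deg p = 2. The shape is more complex than any degree-1 curve.
2. Checking where it meets the axes: it meets the x-axis at x = -1 (among the integer gridlines); no y-intercept at any integer in the box.
3. These observations pin down the coefficients.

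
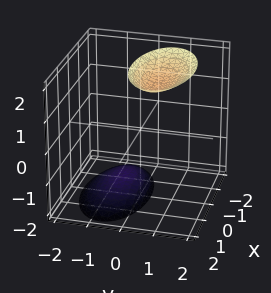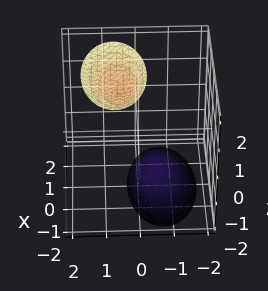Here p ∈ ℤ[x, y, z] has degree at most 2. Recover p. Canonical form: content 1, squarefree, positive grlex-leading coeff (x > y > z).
x^2 + 3*y^2 - 2*y*z - z^2 + 3

(a) I count 2 distinct pieces.
(b) deg p = 2.
(c) Checking where it meets the axes: it misses every integer gridline on the x-axis; it misses every integer gridline on the y-axis.
(d) Putting this together gives p.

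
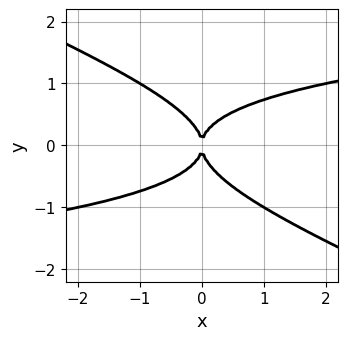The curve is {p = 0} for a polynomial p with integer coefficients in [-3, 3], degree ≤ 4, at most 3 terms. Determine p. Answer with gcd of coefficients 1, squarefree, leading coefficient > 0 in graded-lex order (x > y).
x*y^3 + 2*y^4 - x^2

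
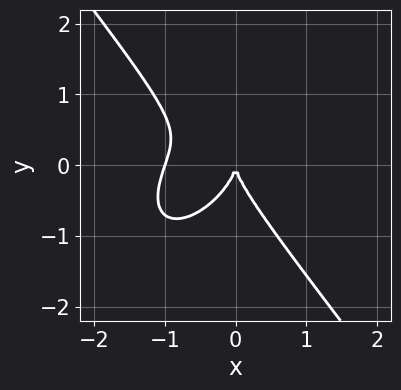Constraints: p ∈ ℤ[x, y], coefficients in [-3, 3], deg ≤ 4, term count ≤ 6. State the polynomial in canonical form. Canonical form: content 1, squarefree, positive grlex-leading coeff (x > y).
3*x^3 - x^2*y + 2*y^3 + 3*x^2

First, the degree is 3 — a generic line meets the curve in up to 3 points.
Next, reading off the gridlines: the x-axis gridline crossings are at x ∈ {-1, 0}; it meets the y-axis at y = 0 (among the integer gridlines).
Finally, putting this together gives p.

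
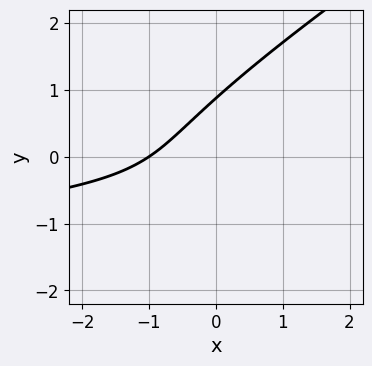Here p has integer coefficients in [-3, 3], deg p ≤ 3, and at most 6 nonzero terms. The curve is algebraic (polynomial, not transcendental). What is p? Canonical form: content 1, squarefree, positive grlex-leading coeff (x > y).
2*x*y^2 - 3*y^3 + 3*x*y + 2*x + 2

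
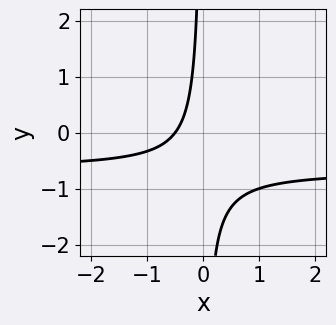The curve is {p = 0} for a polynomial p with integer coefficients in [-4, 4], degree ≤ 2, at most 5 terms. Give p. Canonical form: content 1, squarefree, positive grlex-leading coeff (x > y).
3*x*y + 2*x + 1

1. deg p = 2. A generic line meets the curve in up to 2 points.
2. From the axis intercepts and sections: no y-intercept at any integer in the box.
3. Matching integer coefficients to the picture gives p.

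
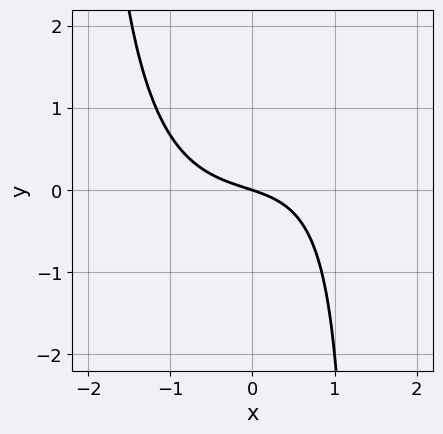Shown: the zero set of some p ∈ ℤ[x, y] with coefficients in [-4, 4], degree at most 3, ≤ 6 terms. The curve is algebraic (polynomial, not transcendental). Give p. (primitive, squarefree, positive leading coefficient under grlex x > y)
(a) Degree: no degree-2 curve has this shape, so deg p = 3.
(b) Observable constraints: one y-axis crossing is at y = 0; one x-axis crossing is at x = 0.
(c) Solving for integer coefficients yields p as stated.

x^3 - x^2*y - x*y + x + 3*y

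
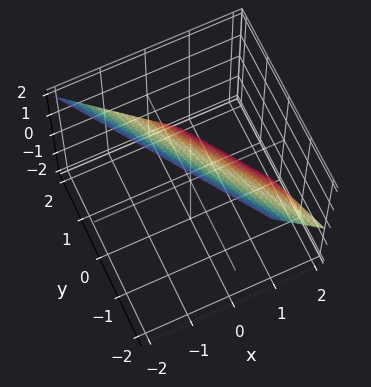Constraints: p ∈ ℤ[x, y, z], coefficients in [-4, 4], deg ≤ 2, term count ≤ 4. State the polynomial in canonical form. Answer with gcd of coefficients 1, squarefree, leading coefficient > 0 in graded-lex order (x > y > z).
The degree is 1 — every cross-section is a straight line — this is a plane.
Checking where it meets the axes: it crosses the y-axis at the gridline y = 1; it crosses the z-axis at the gridline z = 1.
Solving for integer coefficients yields p as stated.

3*x + 2*y + 2*z - 2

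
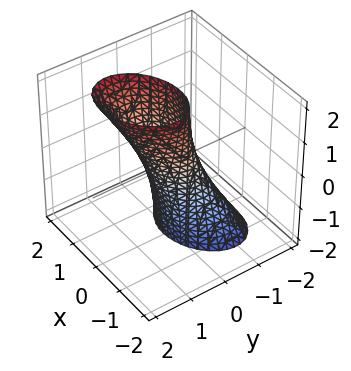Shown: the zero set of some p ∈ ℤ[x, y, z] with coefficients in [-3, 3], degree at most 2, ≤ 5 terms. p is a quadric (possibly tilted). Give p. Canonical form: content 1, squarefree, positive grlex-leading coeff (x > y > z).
(a) deg p = 2. The shape is more complex than any degree-1 surface.
(b) Observable constraints: the surface avoids every integer z-axis point in the box.
(c) Assembling these constraints gives the stated polynomial.

2*x^2 - x*y + 3*y^2 - 2*y*z - 1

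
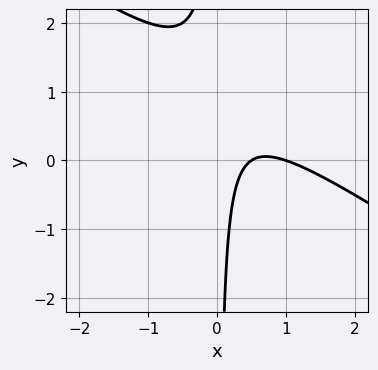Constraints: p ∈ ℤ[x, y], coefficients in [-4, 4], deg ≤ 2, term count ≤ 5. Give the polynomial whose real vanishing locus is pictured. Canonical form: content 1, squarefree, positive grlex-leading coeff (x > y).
1. The degree is 2 — a generic line meets the curve in up to 2 points.
2. From the axis intercepts and sections: it crosses the x-axis at the gridline x = 1; no y-intercept at any integer in the box.
3. Together with the visible shape, these determine p as stated.

2*x^2 + 3*x*y - 3*x + 1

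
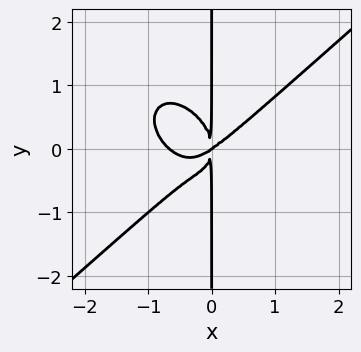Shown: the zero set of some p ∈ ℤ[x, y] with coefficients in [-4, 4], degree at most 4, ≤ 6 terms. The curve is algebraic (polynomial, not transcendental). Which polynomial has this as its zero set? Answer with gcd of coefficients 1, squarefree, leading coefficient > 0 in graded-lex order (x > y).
3*x^4 - x^3*y - 3*x*y^3 + 2*x^3 - 3*x^2*y

(a) Degree: no degree-3 curve has this shape, so deg p = 4.
(b) From the axis intercepts and sections: the visible y-axis segment lies entirely on the curve; one x-axis crossing is at x = 0.
(c) Matching integer coefficients to the picture gives p.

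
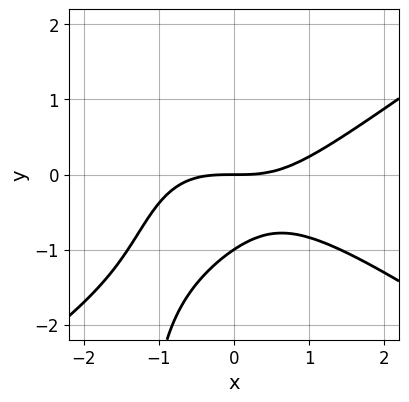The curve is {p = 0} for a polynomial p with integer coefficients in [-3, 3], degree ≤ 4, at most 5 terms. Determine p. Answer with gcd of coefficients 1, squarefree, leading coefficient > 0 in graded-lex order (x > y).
x^3 - 2*x*y^2 - 3*y^2 - 3*y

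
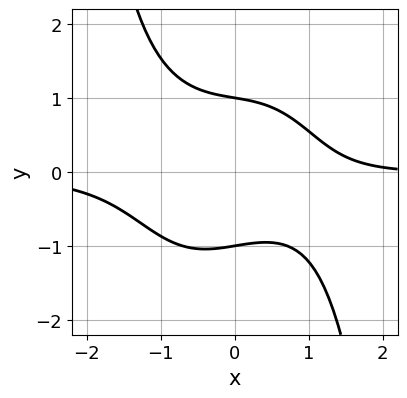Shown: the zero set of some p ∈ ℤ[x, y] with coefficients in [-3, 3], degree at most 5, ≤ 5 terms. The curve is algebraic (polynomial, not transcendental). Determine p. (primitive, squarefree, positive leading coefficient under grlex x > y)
2*x^3*y + 3*y^2 + x - 3

Degree: no degree-3 curve has this shape, so deg p = 4.
Reading off the gridlines: no x-intercept at any integer in the box; among the integer gridlines, it crosses the y-axis at y ∈ {-1, 1}.
Solving for integer coefficients yields p as stated.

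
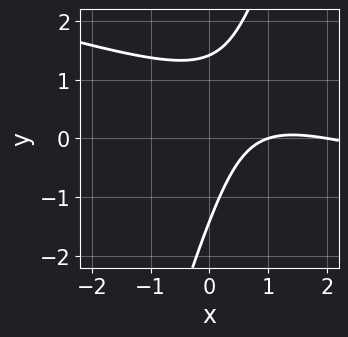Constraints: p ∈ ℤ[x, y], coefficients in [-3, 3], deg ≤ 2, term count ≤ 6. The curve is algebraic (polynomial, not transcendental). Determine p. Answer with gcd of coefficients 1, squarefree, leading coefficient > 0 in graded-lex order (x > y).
x^2 + 3*x*y - y^2 - 3*x + 2

deg p = 2.
Reading off the gridlines: among the integer gridlines, it crosses the x-axis at x ∈ {1, 2}.
Assembling these constraints gives the stated polynomial.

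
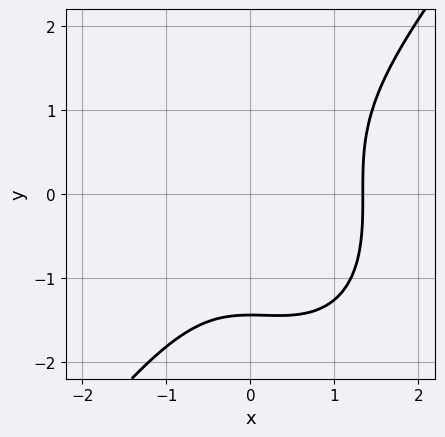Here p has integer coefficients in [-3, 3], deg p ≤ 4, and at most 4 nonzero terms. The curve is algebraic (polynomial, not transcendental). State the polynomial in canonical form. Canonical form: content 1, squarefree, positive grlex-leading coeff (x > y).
2*x^3 - y^3 - x^2 - 3

First, the degree is 3 — a generic line meets the curve in up to 3 points.
Finally, the integer polynomial consistent with all of this is the stated p.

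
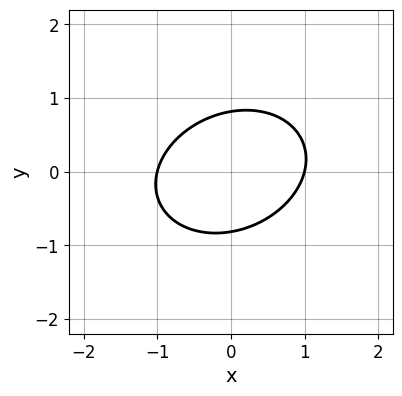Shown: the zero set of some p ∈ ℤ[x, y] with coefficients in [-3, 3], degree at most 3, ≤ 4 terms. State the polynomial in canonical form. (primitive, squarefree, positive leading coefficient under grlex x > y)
The degree is 2 — a generic line meets the curve in up to 2 points.
Against the integer gridlines: the x-axis gridline crossings are at x ∈ {-1, 1}.
Solving for integer coefficients yields p as stated.

2*x^2 - x*y + 3*y^2 - 2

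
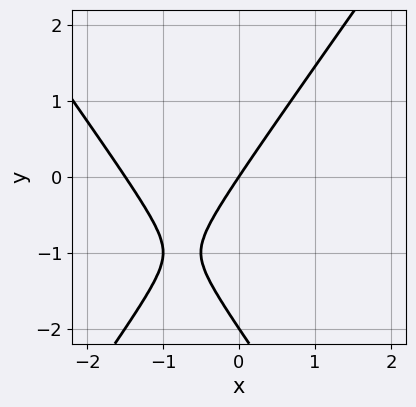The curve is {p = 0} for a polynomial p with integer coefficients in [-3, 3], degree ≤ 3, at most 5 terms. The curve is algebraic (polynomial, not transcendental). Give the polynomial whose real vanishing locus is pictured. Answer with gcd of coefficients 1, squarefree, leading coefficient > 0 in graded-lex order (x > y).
2*x^2 - y^2 + 3*x - 2*y

(a) The degree is 2 — a generic line meets the curve in up to 2 points.
(b) Reading off the gridlines: the y-axis gridline crossings are at y ∈ {-2, 0}; it crosses the x-axis at the gridline x = 0.
(c) Solving for integer coefficients yields p as stated.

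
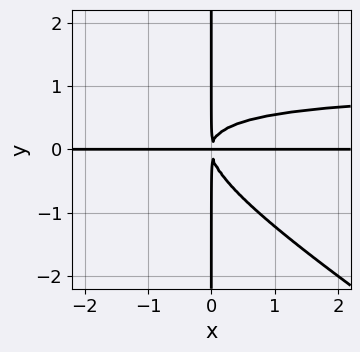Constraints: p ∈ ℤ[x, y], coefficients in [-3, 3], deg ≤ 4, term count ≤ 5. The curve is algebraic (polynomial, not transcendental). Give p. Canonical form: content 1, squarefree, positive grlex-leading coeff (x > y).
2*x^2*y^2 + 3*x*y^3 - 2*x^2*y

(a) Degree: no degree-3 curve has this shape, so deg p = 4.
(b) From the visible intercepts: every point of the y-axis in the box is on the curve; the visible x-axis segment lies entirely on the curve.
(c) The integer polynomial consistent with all of this is the stated p.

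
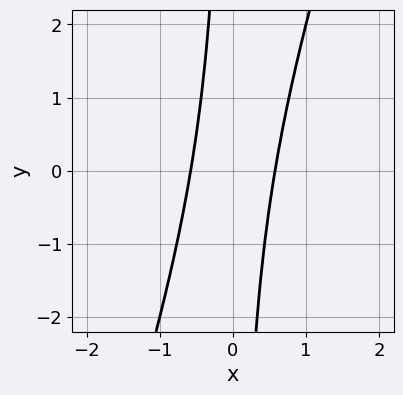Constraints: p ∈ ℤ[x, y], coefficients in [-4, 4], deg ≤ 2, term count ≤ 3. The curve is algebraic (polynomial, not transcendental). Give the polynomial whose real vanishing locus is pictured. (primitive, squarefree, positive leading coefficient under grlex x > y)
3*x^2 - x*y - 1

1. deg p = 2. No degree-1 curve has this shape.
2. Observable constraints: no y-intercept at any integer in the box.
3. Matching integer coefficients to the picture gives p.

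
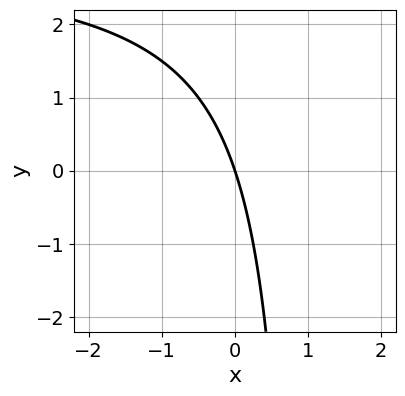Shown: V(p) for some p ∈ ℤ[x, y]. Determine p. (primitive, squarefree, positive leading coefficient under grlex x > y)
x*y - 3*x - y

deg p = 2.
Observable constraints: it meets the x-axis at x = 0 (among the integer gridlines); one y-axis crossing is at y = 0.
Assembling these constraints gives the stated polynomial.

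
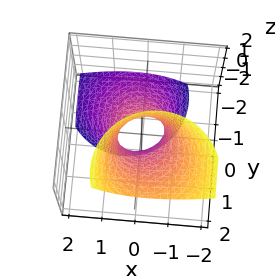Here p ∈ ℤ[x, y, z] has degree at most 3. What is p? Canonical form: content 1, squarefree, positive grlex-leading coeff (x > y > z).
Degree: the shape is more complex than any degree-1 surface, so deg p = 2.
From the visible intercepts: the surface avoids every integer z-axis point in the box.
Fitting integer coefficients to these (and the overall shape) gives p.

2*x^2 + x*z + 2*y^2 - 3*y*z - 1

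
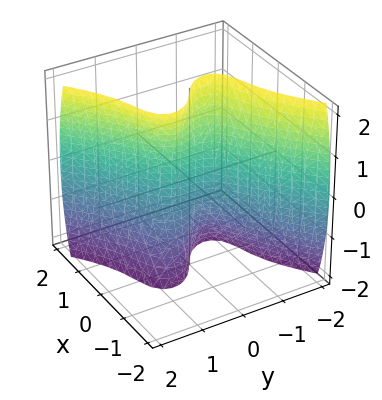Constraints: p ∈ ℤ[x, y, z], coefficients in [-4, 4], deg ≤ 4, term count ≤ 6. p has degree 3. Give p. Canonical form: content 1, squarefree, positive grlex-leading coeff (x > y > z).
(a) The degree is 3 — the shape is more complex than any degree-2 surface.
(b) Against the integer gridlines: one y-axis crossing is at y = 0; it meets the x-axis at x = 0 (among the integer gridlines).
(c) The integer polynomial consistent with all of this is the stated p. Check: (0, 0, -1) on the z-axis lies on the surface, and p(0, 0, -1) = 0. ✓

3*x^3 - 3*y^3 + y*z^2 + 3*x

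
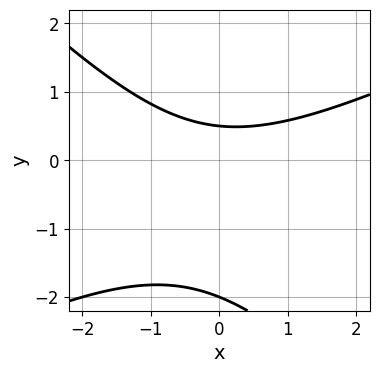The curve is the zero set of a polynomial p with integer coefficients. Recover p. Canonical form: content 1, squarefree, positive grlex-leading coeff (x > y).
x^2 - x*y - 2*y^2 - 3*y + 2

Degree: the shape is more complex than any degree-1 curve, so deg p = 2.
Observable constraints: it misses every integer gridline on the x-axis; one y-axis crossing is at y = -2.
Assembling these constraints gives the stated polynomial.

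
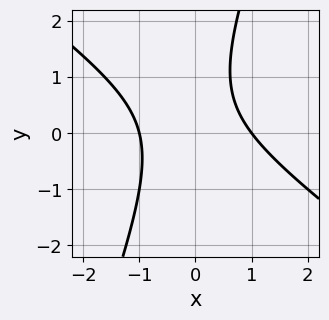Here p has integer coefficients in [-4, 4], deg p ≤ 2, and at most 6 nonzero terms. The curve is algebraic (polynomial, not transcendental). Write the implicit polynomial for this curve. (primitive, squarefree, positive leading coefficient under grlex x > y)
2*x^2 + 2*x*y - y^2 + y - 2

First, the degree is 2 — a generic line meets the curve in up to 2 points.
Then, checking where it meets the axes: the curve avoids every integer y-axis point in the box; the x-axis gridline crossings are at x ∈ {-1, 1}.
Finally, these observations pin down the coefficients.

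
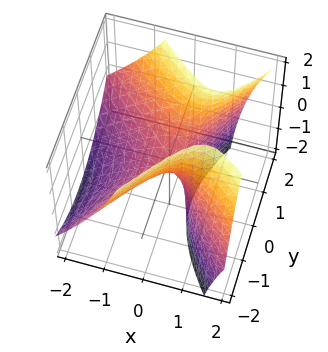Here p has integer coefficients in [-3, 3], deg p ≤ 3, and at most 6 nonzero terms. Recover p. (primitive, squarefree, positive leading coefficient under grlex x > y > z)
(a) The degree is 2 — a generic line meets the surface in up to 2 points.
(b) From the visible intercepts: it crosses the y-axis at the gridline y = 0; one x-axis crossing is at x = 0.
(c) Assembling these constraints gives the stated polynomial.

3*x^2 + x*y - 3*x*z - 2*y^2 + 2*z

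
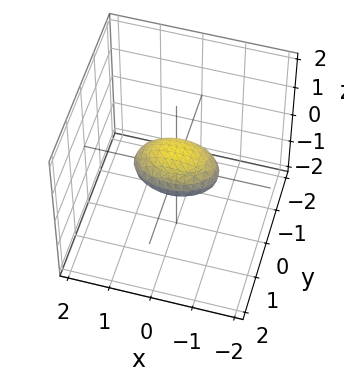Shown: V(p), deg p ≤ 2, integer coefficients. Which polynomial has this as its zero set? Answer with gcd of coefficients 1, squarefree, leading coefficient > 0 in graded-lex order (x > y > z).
x^2 + 2*y^2 + 3*z^2 - 1

deg p = 2. A closed, bounded, convex surface; a quadric.
Symmetries: mirror symmetry z ↦ −z ⇒ only even powers of z; the x ↦ −x reflection is a symmetry, so x appears only in even powers; it's symmetric under y → −y, forcing even powers of y.
From the axis intercepts and sections: the x-axis gridline crossings are at x ∈ {-1, 1}.
Solving for integer coefficients yields p as stated.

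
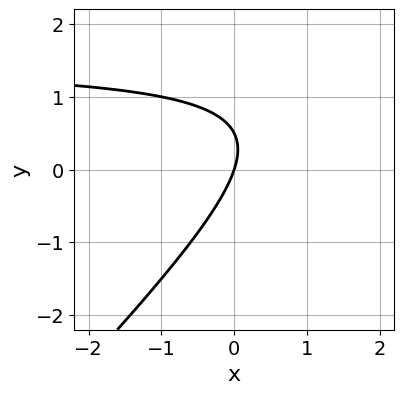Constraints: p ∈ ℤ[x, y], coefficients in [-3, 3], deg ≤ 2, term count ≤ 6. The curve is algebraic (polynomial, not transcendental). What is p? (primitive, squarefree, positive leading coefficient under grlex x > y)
2*x*y - 2*y^2 - 3*x + y

1. Degree: a generic line meets the curve in up to 2 points, so deg p = 2.
2. From the visible intercepts: it crosses the x-axis at the gridline x = 0; it crosses the y-axis at the gridline y = 0.
3. Together with the visible shape, these determine p as stated.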